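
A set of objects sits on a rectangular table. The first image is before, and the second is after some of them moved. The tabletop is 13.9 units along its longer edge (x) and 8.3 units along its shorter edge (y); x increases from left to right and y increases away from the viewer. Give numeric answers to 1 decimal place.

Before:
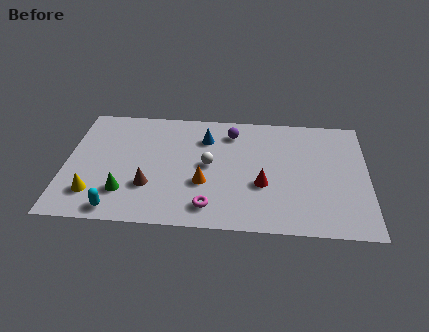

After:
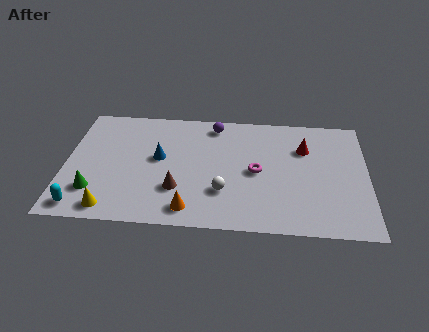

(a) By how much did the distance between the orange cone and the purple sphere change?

+2.2

Before: roughly 3.9 units apart; after: 6.1. That's 2.2 units further apart.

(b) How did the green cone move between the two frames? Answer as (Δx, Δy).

(-1.4, 0.0)

From the two frames, the green cone sits at roughly (2.8, 2.1) before and (1.4, 2.1) after.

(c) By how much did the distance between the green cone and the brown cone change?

+2.6

They were about 1.2 units apart before and 3.8 after — 2.6 units further apart.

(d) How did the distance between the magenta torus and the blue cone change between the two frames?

-0.3

Before: roughly 4.8 units apart; after: 4.5. That's 0.3 units closer together.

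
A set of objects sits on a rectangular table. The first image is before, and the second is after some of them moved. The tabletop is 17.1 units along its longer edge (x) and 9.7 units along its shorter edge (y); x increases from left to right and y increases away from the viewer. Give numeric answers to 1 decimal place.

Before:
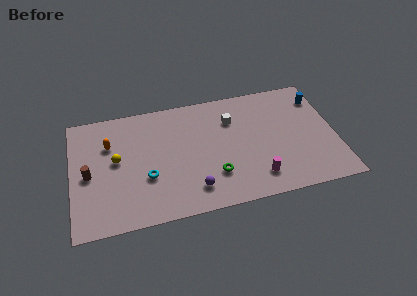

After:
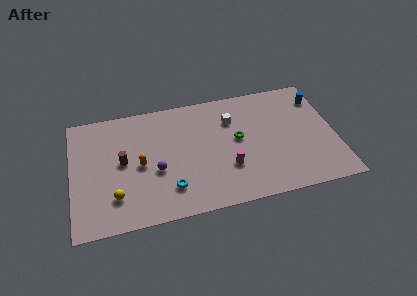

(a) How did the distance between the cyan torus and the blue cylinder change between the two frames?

-0.8

Before: roughly 12.2 units apart; after: 11.4. That's 0.8 units closer together.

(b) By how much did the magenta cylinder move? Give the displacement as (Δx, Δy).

(-1.8, 1.2)

The magenta cylinder started near (11.8, 1.9) and ended near (10.0, 3.1).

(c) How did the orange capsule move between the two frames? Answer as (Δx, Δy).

(1.9, -2.1)

From the two frames, the orange capsule sits at roughly (2.5, 6.7) before and (4.4, 4.6) after.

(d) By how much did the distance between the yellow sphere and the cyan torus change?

+0.9

The distance was about 2.6 in the first image and 3.5 in the second, so they moved 0.9 units further apart.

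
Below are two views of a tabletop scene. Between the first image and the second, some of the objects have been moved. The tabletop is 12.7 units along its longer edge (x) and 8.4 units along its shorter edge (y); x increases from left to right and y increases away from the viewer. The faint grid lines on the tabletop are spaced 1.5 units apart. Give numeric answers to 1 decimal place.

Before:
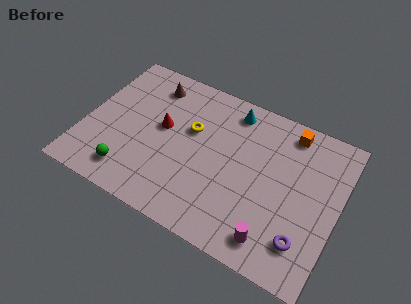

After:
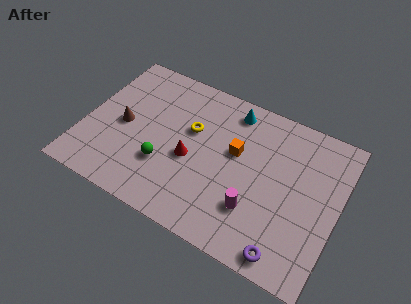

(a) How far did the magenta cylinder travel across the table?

1.6

The magenta cylinder moved from about (9.9, 1.3) to (8.8, 2.4), a distance of √(1.1² + 1.1²) ≈ 1.6.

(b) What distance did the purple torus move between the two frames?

1.2

The purple torus moved from about (11.3, 1.9) to (10.6, 0.9), a distance of √(0.7² + 1.0²) ≈ 1.2.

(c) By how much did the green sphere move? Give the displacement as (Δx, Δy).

(1.6, 1.2)

The green sphere started near (2.6, 1.5) and ended near (4.2, 2.7).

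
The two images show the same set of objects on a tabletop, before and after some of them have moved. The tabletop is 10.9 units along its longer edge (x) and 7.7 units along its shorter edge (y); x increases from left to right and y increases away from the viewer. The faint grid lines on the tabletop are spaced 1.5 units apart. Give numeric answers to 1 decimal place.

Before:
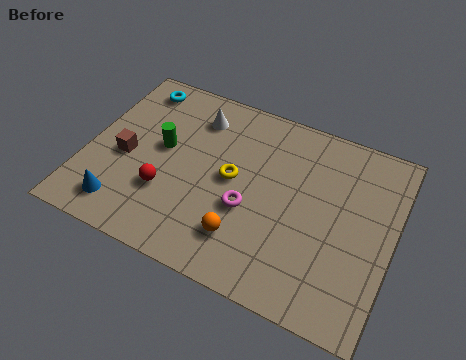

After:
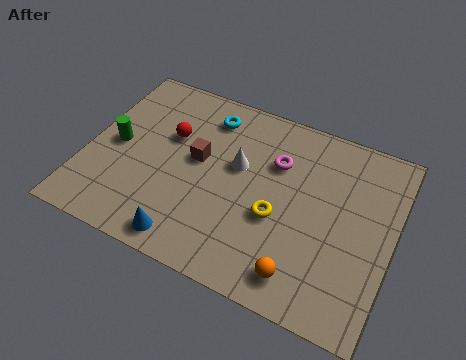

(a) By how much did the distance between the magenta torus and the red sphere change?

+0.9

They were about 2.9 units apart before and 3.8 after — 0.9 units further apart.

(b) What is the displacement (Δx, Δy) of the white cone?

(1.7, -1.5)

The white cone was at about (3.6, 6.1) and moved to about (5.3, 4.6).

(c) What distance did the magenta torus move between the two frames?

2.4

The magenta torus was near (5.9, 3.0) before and (6.6, 5.3) after, so it travelled √(0.7² + 2.3²) ≈ 2.4 units.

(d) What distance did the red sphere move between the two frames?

2.4

The red sphere was near (3.0, 2.5) before and (2.8, 4.9) after, so it travelled √(0.2² + 2.4²) ≈ 2.4 units.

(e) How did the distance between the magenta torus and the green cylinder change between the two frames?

+2.3

Before: roughly 3.5 units apart; after: 5.8. That's 2.3 units further apart.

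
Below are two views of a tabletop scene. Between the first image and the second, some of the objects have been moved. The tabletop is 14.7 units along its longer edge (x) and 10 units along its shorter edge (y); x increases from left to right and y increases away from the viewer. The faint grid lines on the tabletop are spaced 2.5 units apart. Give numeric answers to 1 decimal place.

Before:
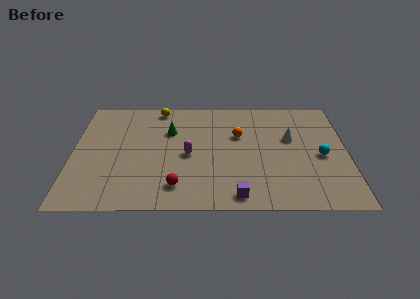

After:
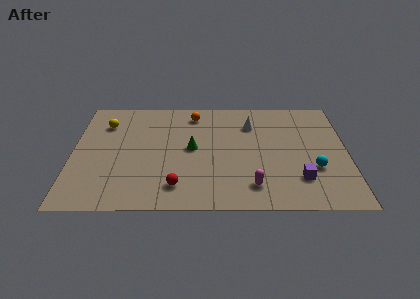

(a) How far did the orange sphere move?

3.1

The orange sphere moved from about (8.9, 6.4) to (6.5, 8.4), a distance of √(2.4² + 2.0²) ≈ 3.1.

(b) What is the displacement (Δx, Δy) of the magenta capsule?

(3.4, -2.7)

From the two frames, the magenta capsule sits at roughly (6.2, 4.6) before and (9.6, 1.9) after.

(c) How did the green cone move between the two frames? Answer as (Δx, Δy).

(1.2, -1.6)

The green cone started near (5.2, 6.8) and ended near (6.4, 5.2).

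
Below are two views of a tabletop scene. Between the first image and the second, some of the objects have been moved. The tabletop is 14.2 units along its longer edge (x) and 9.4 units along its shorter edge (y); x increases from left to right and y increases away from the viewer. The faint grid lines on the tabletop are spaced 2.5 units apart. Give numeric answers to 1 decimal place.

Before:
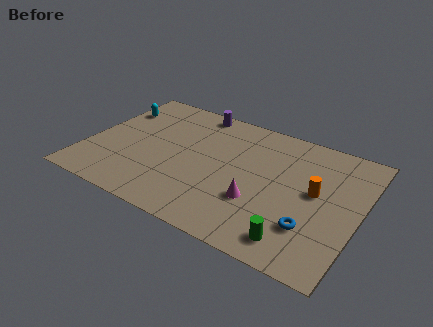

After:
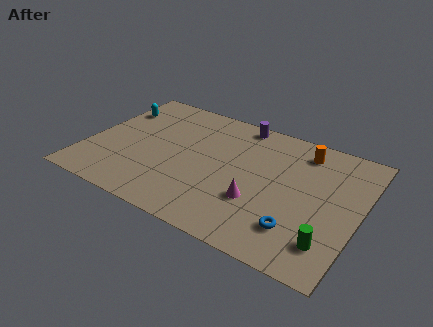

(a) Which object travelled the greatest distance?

the orange cylinder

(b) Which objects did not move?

the magenta cone and the cyan capsule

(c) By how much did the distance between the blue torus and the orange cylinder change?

+3.1

They were about 2.5 units apart before and 5.6 after — 3.1 units further apart.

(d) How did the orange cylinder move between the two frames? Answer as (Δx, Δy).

(-1.0, 2.7)

The orange cylinder was at about (11.9, 5.1) and moved to about (10.9, 7.8).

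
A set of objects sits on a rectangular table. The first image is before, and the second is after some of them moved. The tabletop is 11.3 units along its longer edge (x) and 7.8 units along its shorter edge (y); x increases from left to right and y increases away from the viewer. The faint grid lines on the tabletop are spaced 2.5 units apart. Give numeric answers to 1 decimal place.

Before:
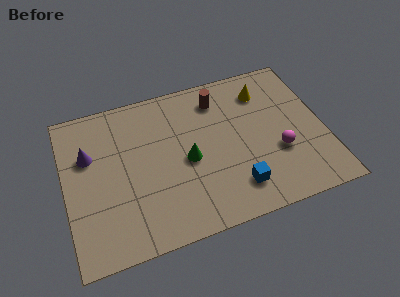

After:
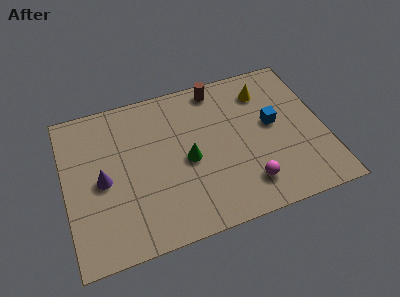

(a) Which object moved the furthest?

the blue cube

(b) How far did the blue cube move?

3.3

From (7.2, 1.6) to (9.1, 4.3), the blue cube covered √(1.9² + 2.7²) ≈ 3.3 units.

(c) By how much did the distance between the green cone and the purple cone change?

-0.8

The distance was about 4.5 in the first image and 3.7 in the second, so they moved 0.8 units closer together.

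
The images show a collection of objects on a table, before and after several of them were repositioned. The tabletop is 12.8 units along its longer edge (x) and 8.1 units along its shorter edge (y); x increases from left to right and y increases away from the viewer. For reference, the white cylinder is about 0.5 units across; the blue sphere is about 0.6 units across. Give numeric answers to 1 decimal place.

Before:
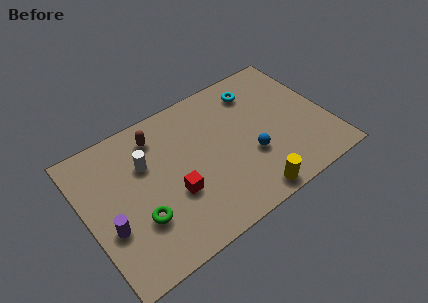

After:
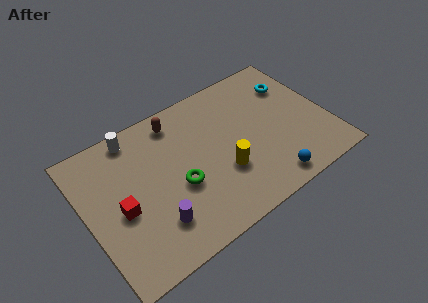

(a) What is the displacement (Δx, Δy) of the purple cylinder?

(2.2, -1.0)

The purple cylinder was at about (1.0, 3.0) and moved to about (3.2, 2.0).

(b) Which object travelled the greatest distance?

the red cube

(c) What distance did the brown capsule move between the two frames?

1.1

From (4.1, 6.6) to (5.2, 6.9), the brown capsule covered √(1.1² + 0.3²) ≈ 1.1 units.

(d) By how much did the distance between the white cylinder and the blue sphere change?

+2.9

They were about 5.8 units apart before and 8.7 after — 2.9 units further apart.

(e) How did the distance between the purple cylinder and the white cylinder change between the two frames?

+1.9

They were about 3.3 units apart before and 5.2 after — 1.9 units further apart.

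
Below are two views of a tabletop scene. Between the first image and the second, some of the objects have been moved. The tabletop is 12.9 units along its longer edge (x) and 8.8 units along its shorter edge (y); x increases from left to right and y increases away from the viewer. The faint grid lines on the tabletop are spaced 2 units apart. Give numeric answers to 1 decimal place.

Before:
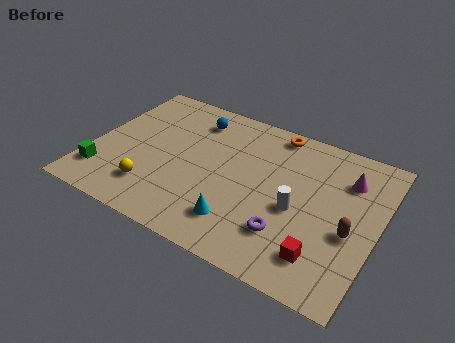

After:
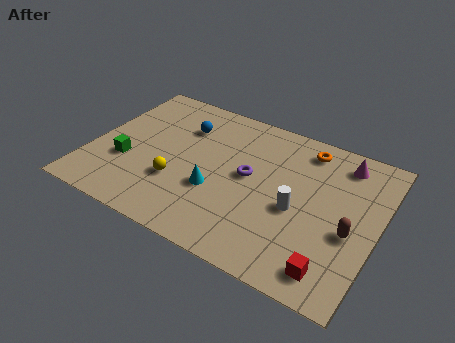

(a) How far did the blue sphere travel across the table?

0.8

From (4.2, 7.1) to (3.8, 6.4), the blue sphere covered √(0.4² + 0.7²) ≈ 0.8 units.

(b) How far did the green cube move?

1.5

The green cube moved from about (0.8, 1.9) to (1.7, 3.1), a distance of √(0.9² + 1.2²) ≈ 1.5.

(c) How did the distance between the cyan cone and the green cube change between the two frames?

-2.2

The distance was about 6.3 in the first image and 4.1 in the second, so they moved 2.2 units closer together.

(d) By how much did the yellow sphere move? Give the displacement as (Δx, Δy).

(1.0, 0.9)

The yellow sphere was at about (3.1, 2.0) and moved to about (4.1, 2.9).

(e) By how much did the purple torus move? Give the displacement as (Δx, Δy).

(-2.1, 2.4)

The purple torus was at about (9.2, 2.3) and moved to about (7.1, 4.7).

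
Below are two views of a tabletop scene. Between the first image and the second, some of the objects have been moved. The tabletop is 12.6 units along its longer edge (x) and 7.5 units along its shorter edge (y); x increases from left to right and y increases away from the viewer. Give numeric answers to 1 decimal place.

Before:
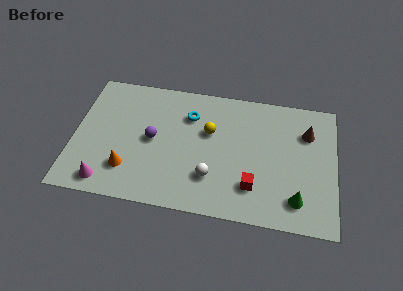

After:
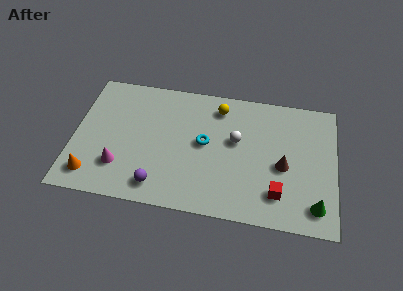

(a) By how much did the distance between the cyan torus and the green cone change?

-0.6

Before: roughly 6.6 units apart; after: 6.0. That's 0.6 units closer together.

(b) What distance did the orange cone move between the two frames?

1.8

The orange cone was near (2.7, 1.9) before and (1.0, 1.3) after, so it travelled √(1.7² + 0.6²) ≈ 1.8 units.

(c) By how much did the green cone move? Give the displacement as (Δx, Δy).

(0.9, -0.2)

From the two frames, the green cone sits at roughly (10.8, 1.5) before and (11.7, 1.3) after.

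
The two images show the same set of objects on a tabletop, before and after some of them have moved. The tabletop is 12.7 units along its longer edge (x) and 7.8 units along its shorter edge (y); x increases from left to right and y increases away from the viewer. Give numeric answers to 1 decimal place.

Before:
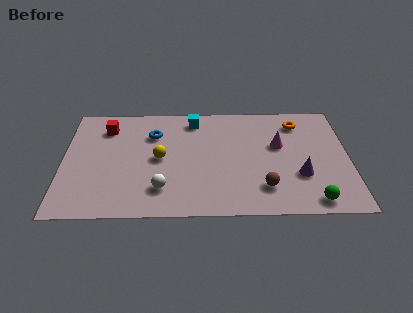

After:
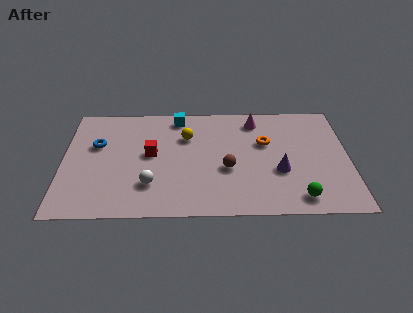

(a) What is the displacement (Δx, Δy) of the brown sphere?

(-1.6, 1.3)

From the two frames, the brown sphere sits at roughly (8.9, 1.8) before and (7.3, 3.1) after.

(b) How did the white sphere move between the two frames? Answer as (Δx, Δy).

(-0.5, 0.3)

The white sphere started near (4.4, 1.8) and ended near (3.9, 2.1).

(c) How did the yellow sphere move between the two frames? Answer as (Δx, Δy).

(1.2, 1.5)

The yellow sphere started near (4.3, 3.9) and ended near (5.5, 5.4).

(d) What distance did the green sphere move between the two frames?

0.6

From (11.0, 0.9) to (10.4, 1.1), the green sphere covered √(0.6² + 0.2²) ≈ 0.6 units.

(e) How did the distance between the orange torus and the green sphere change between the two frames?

-1.4

Before: roughly 5.4 units apart; after: 4.0. That's 1.4 units closer together.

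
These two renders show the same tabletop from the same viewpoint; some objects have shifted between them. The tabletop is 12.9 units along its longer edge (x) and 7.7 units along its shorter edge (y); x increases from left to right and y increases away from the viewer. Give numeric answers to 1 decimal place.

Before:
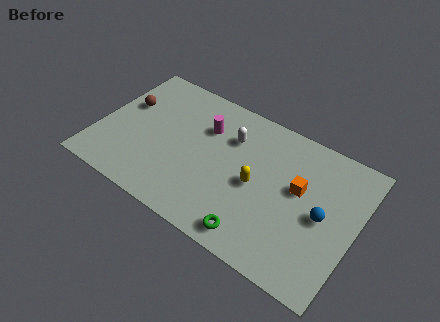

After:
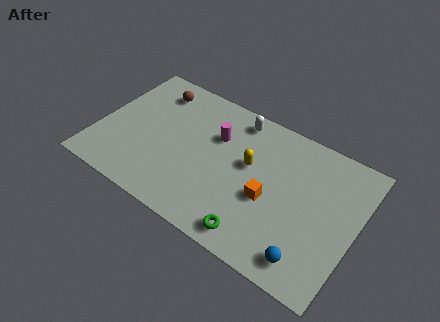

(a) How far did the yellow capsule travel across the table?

1.0

The yellow capsule moved from about (8.0, 3.6) to (7.5, 4.5), a distance of √(0.5² + 0.9²) ≈ 1.0.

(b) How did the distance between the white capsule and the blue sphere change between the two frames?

+1.9

They were about 5.2 units apart before and 7.1 after — 1.9 units further apart.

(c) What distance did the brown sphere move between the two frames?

1.9

The brown sphere was near (1.1, 4.8) before and (2.3, 6.3) after, so it travelled √(1.2² + 1.5²) ≈ 1.9 units.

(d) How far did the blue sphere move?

2.5

The blue sphere moved from about (11.3, 3.7) to (11.0, 1.2), a distance of √(0.3² + 2.5²) ≈ 2.5.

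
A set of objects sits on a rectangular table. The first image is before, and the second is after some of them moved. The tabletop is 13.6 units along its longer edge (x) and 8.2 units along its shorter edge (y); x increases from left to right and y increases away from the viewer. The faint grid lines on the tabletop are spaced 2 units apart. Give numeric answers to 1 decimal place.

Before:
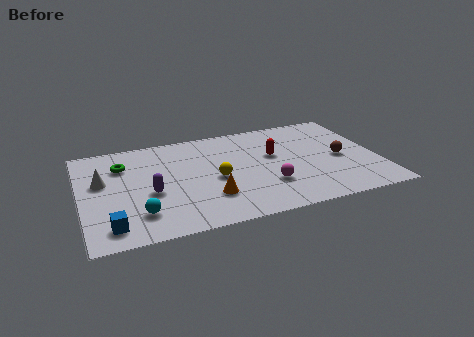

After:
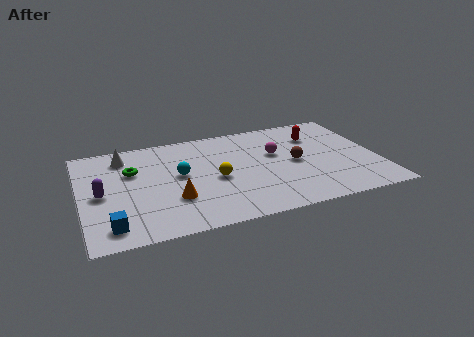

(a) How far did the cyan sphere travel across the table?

3.3

From (2.5, 1.9) to (4.5, 4.5), the cyan sphere covered √(2.0² + 2.6²) ≈ 3.3 units.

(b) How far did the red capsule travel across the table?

2.4

The red capsule was near (8.9, 4.9) before and (11.0, 6.0) after, so it travelled √(2.1² + 1.1²) ≈ 2.4 units.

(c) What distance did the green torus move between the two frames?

0.7

The green torus moved from about (2.0, 6.0) to (2.4, 5.4), a distance of √(0.4² + 0.6²) ≈ 0.7.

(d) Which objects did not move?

the yellow sphere and the blue cube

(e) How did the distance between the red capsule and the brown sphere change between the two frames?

-0.9

They were about 3.2 units apart before and 2.3 after — 0.9 units closer together.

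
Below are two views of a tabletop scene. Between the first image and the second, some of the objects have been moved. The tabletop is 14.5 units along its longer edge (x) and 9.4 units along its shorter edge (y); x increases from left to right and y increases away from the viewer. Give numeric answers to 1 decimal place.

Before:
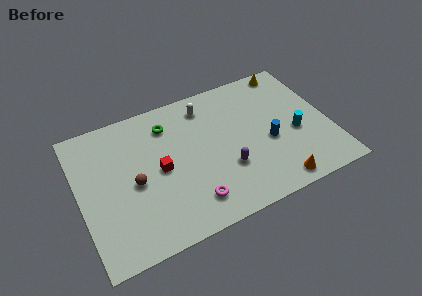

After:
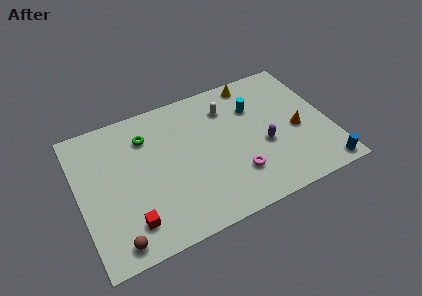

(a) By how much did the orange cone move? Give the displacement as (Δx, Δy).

(1.7, 3.1)

The orange cone started near (10.9, 1.0) and ended near (12.6, 4.1).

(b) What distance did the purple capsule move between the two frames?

2.4

The purple capsule moved from about (8.3, 3.1) to (10.6, 3.8), a distance of √(2.3² + 0.7²) ≈ 2.4.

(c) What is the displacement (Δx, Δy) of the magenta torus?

(2.7, 0.7)

The magenta torus started near (6.1, 1.8) and ended near (8.8, 2.5).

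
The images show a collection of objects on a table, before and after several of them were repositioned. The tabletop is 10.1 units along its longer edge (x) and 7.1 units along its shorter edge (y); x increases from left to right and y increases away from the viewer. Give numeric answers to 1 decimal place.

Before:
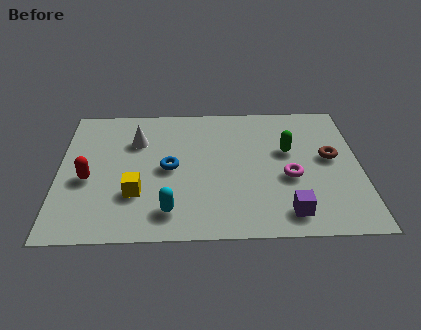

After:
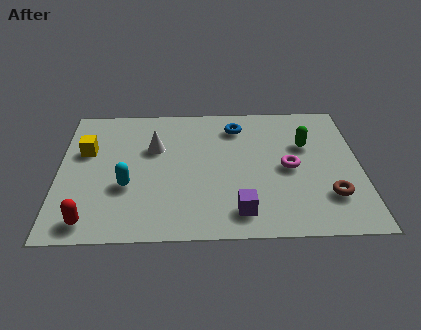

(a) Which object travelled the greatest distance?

the blue torus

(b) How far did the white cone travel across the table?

0.7

From (2.6, 5.0) to (3.2, 4.6), the white cone covered √(0.6² + 0.4²) ≈ 0.7 units.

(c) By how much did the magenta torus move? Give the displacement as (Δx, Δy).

(0.0, 0.5)

The magenta torus was at about (7.7, 2.9) and moved to about (7.7, 3.4).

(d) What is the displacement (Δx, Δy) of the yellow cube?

(-1.7, 2.3)

From the two frames, the yellow cube sits at roughly (2.6, 2.2) before and (0.9, 4.5) after.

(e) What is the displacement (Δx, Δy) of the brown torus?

(-0.1, -2.0)

From the two frames, the brown torus sits at roughly (9.1, 3.9) before and (9.0, 1.9) after.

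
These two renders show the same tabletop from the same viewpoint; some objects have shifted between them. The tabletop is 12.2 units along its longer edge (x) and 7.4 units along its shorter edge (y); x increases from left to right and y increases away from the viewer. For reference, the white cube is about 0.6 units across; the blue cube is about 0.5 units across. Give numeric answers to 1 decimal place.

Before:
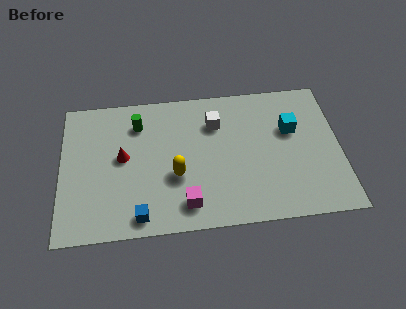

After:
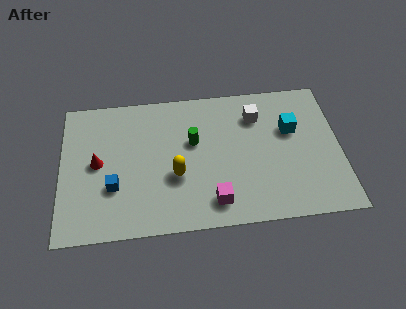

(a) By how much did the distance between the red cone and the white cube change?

+2.9

The distance was about 4.3 in the first image and 7.2 in the second, so they moved 2.9 units further apart.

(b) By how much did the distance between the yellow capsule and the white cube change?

+1.4

They were about 3.2 units apart before and 4.6 after — 1.4 units further apart.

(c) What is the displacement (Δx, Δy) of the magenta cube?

(1.2, 0.0)

The magenta cube was at about (5.4, 1.3) and moved to about (6.6, 1.3).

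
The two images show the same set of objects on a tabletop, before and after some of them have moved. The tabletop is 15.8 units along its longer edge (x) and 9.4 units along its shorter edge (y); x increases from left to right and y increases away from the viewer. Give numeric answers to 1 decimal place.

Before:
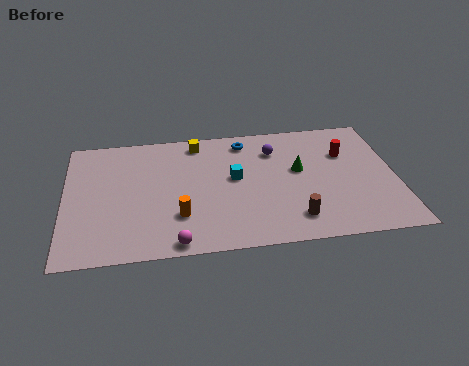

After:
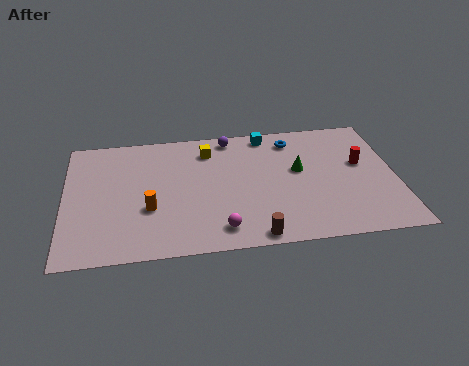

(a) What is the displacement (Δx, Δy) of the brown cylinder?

(-1.9, -1.0)

The brown cylinder was at about (10.8, 1.8) and moved to about (8.9, 0.8).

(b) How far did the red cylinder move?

1.1

From (13.5, 6.4) to (14.2, 5.5), the red cylinder covered √(0.7² + 0.9²) ≈ 1.1 units.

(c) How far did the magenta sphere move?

2.2

From (5.2, 0.8) to (7.3, 1.5), the magenta sphere covered √(2.1² + 0.7²) ≈ 2.2 units.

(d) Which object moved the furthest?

the cyan cube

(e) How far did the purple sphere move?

2.5

The purple sphere moved from about (10.1, 7.1) to (8.0, 8.4), a distance of √(2.1² + 1.3²) ≈ 2.5.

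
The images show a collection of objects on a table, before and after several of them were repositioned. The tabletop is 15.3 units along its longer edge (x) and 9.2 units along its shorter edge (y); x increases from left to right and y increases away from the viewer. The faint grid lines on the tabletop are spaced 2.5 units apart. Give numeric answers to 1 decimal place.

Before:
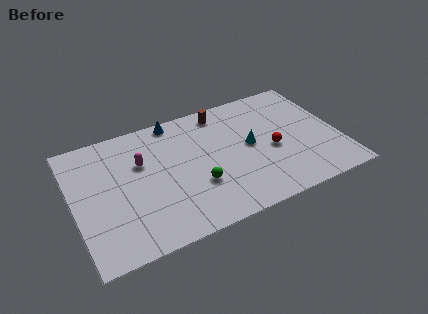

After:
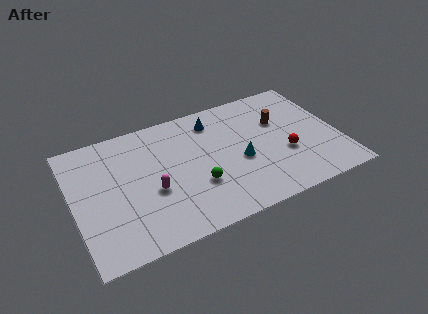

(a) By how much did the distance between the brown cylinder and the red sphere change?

-2.1

The distance was about 4.7 in the first image and 2.6 in the second, so they moved 2.1 units closer together.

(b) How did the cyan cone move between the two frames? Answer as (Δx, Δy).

(-0.7, -0.9)

From the two frames, the cyan cone sits at roughly (10.2, 4.8) before and (9.5, 3.9) after.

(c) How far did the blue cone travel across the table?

2.4

From (6.2, 8.4) to (8.4, 7.5), the blue cone covered √(2.2² + 0.9²) ≈ 2.4 units.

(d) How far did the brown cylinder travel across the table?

3.8

The brown cylinder moved from about (8.9, 8.0) to (12.1, 6.0), a distance of √(3.2² + 2.0²) ≈ 3.8.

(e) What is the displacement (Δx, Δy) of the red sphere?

(0.7, -0.6)

The red sphere was at about (11.4, 4.0) and moved to about (12.1, 3.4).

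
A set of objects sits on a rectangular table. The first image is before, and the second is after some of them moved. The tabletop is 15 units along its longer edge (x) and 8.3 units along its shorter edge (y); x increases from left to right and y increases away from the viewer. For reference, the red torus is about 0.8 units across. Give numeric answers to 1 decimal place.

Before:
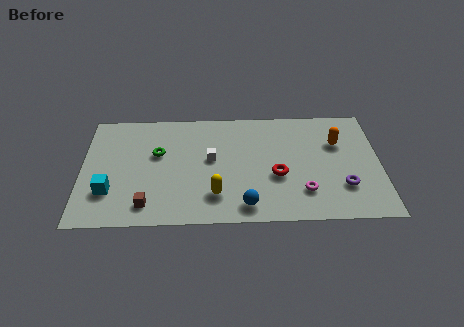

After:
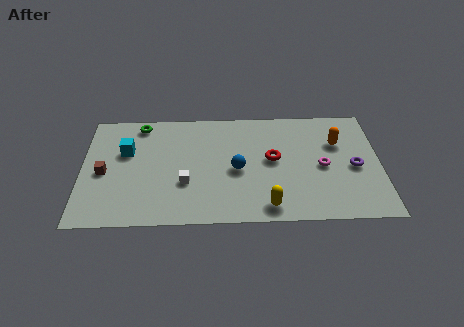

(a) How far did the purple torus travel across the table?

1.5

From (13.1, 2.4) to (13.7, 3.8), the purple torus covered √(0.6² + 1.4²) ≈ 1.5 units.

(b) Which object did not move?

the orange capsule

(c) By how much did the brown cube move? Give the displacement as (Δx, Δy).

(-2.2, 2.4)

The brown cube was at about (3.3, 1.4) and moved to about (1.1, 3.8).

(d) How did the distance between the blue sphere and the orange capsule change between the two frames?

-1.0

The distance was about 6.4 in the first image and 5.4 in the second, so they moved 1.0 units closer together.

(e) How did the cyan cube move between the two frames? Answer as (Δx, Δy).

(0.8, 2.9)

The cyan cube started near (1.4, 2.4) and ended near (2.2, 5.3).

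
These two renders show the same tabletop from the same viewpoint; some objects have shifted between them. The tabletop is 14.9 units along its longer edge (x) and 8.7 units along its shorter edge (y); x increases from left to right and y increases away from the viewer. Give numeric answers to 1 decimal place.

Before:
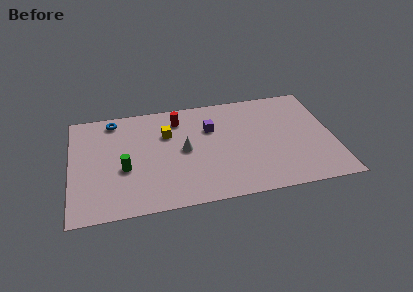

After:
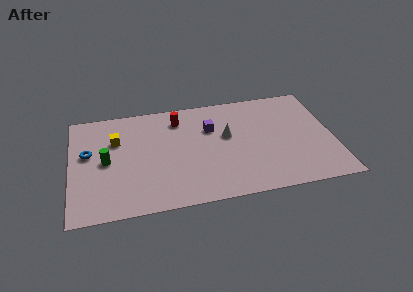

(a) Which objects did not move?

the red cylinder and the purple cube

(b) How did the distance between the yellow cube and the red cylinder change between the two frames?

+2.5

Before: roughly 1.3 units apart; after: 3.8. That's 2.5 units further apart.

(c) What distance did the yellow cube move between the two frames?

2.9

The yellow cube was near (5.5, 5.9) before and (2.6, 5.9) after, so it travelled √(2.9² + 0.0²) ≈ 2.9 units.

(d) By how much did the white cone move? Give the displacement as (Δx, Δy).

(2.5, 0.7)

The white cone started near (6.4, 4.4) and ended near (8.9, 5.1).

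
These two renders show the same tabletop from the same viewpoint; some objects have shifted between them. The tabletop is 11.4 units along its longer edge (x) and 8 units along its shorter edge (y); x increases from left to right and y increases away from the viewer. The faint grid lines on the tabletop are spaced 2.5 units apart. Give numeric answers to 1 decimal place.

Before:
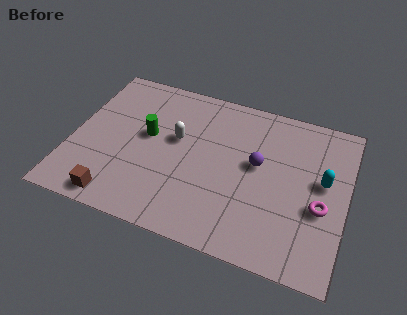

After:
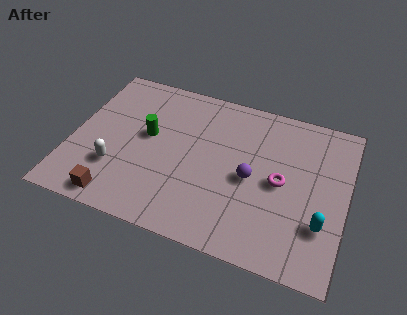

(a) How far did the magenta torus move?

1.8

The magenta torus was near (10.4, 3.2) before and (8.7, 3.9) after, so it travelled √(1.7² + 0.7²) ≈ 1.8 units.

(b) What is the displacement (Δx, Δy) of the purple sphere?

(-0.2, -0.8)

The purple sphere was at about (7.7, 4.5) and moved to about (7.5, 3.7).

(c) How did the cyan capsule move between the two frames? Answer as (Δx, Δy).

(0.1, -2.1)

From the two frames, the cyan capsule sits at roughly (10.4, 4.5) before and (10.5, 2.4) after.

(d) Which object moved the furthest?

the white capsule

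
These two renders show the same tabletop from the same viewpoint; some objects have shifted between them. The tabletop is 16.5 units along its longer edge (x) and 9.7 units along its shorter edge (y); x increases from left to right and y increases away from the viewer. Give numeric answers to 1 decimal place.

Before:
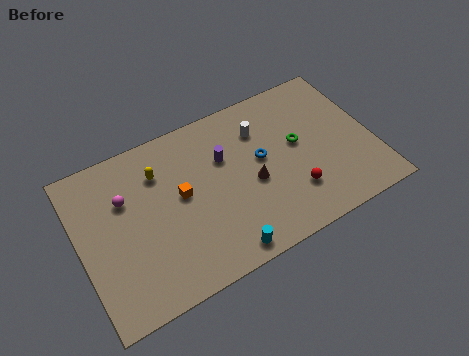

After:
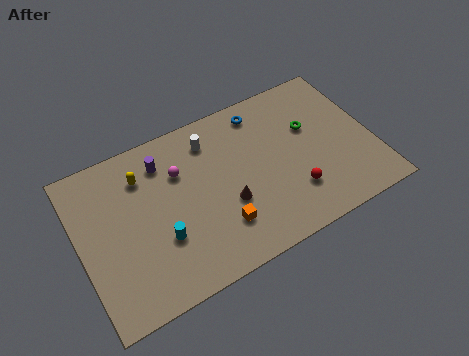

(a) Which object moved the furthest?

the cyan cylinder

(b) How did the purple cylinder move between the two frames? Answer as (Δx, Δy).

(-3.3, 1.3)

The purple cylinder started near (8.3, 6.4) and ended near (5.0, 7.7).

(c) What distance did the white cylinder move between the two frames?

2.9

The white cylinder was near (10.5, 7.2) before and (7.7, 7.8) after, so it travelled √(2.8² + 0.6²) ≈ 2.9 units.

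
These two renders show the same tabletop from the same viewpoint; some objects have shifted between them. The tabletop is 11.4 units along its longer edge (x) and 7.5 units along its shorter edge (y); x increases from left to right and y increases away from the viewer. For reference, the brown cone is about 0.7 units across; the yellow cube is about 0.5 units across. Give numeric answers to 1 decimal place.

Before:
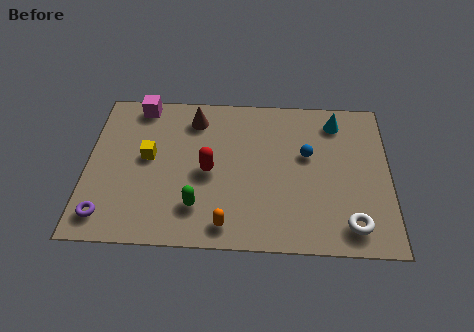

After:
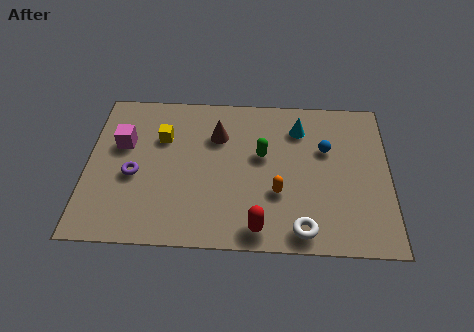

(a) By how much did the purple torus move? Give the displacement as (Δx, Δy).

(1.0, 2.0)

The purple torus started near (0.8, 1.2) and ended near (1.8, 3.2).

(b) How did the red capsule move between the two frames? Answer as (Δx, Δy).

(1.9, -2.6)

The red capsule started near (4.6, 3.5) and ended near (6.5, 0.9).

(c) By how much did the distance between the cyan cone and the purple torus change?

-3.2

They were about 9.9 units apart before and 6.7 after — 3.2 units closer together.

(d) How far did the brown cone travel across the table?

1.2

The brown cone was near (4.0, 6.1) before and (4.9, 5.3) after, so it travelled √(0.9² + 0.8²) ≈ 1.2 units.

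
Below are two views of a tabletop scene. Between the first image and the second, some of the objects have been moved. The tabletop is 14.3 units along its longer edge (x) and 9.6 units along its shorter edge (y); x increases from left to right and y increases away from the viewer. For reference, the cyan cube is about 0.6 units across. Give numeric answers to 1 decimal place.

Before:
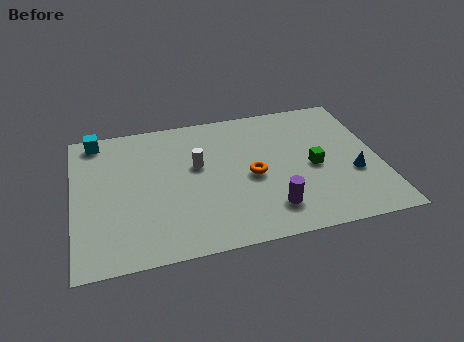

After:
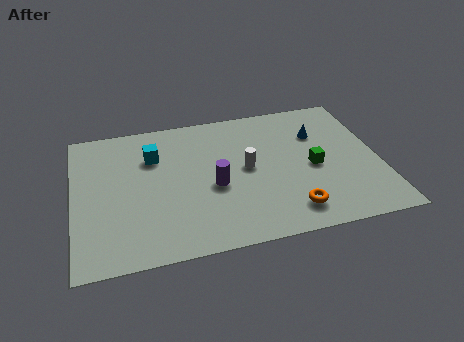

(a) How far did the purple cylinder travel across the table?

3.3

From (9.0, 2.0) to (6.5, 4.1), the purple cylinder covered √(2.5² + 2.1²) ≈ 3.3 units.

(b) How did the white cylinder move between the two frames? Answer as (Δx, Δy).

(2.3, -0.7)

The white cylinder was at about (5.8, 5.7) and moved to about (8.1, 5.0).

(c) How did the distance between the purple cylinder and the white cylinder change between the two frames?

-3.1

The distance was about 4.9 in the first image and 1.8 in the second, so they moved 3.1 units closer together.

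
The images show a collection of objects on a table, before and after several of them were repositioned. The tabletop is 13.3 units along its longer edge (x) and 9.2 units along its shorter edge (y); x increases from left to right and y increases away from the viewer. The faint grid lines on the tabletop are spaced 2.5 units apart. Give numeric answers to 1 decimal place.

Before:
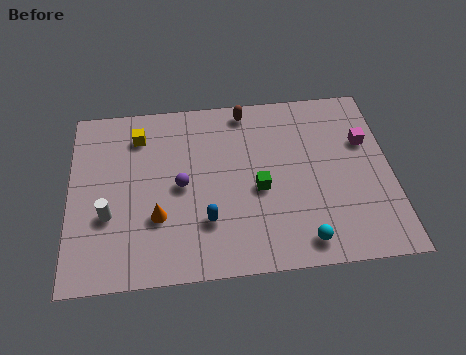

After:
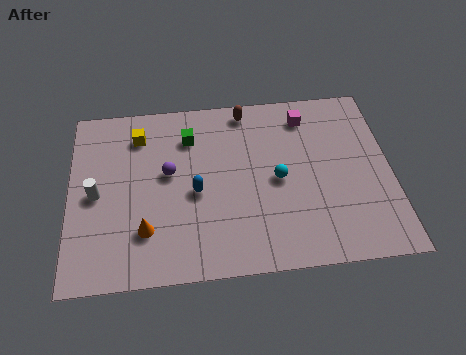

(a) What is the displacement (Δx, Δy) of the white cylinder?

(-0.5, 1.1)

The white cylinder was at about (1.6, 3.3) and moved to about (1.1, 4.4).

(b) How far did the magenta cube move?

2.9

From (12.3, 6.0) to (9.9, 7.6), the magenta cube covered √(2.4² + 1.6²) ≈ 2.9 units.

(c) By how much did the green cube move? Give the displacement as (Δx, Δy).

(-2.8, 3.0)

The green cube started near (7.8, 4.0) and ended near (5.0, 7.0).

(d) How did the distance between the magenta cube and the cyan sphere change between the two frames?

-2.1

The distance was about 5.6 in the first image and 3.5 in the second, so they moved 2.1 units closer together.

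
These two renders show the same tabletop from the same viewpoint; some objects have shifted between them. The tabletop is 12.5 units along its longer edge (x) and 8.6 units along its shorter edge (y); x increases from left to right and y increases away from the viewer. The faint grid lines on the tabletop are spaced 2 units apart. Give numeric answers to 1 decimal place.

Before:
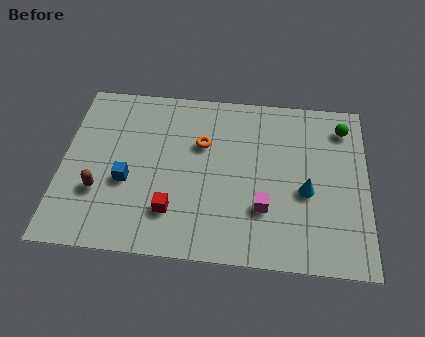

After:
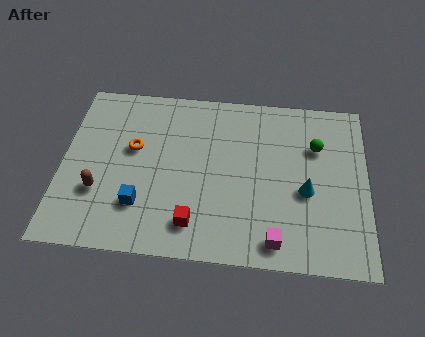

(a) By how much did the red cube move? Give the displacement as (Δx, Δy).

(0.9, -0.5)

The red cube started near (4.6, 2.1) and ended near (5.5, 1.6).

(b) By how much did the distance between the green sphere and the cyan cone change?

-1.4

Before: roughly 3.7 units apart; after: 2.3. That's 1.4 units closer together.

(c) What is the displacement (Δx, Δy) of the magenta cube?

(0.5, -1.5)

The magenta cube was at about (8.3, 2.6) and moved to about (8.8, 1.1).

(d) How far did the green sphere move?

1.6

From (11.5, 7.0) to (10.4, 5.9), the green sphere covered √(1.1² + 1.1²) ≈ 1.6 units.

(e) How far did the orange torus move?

2.8

The orange torus moved from about (5.7, 5.6) to (2.9, 5.1), a distance of √(2.8² + 0.5²) ≈ 2.8.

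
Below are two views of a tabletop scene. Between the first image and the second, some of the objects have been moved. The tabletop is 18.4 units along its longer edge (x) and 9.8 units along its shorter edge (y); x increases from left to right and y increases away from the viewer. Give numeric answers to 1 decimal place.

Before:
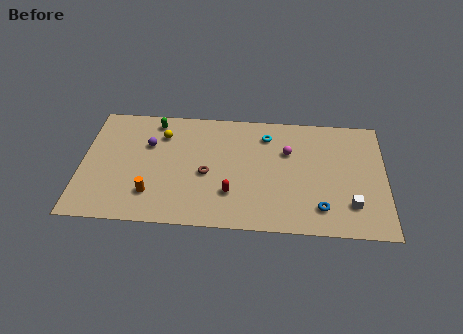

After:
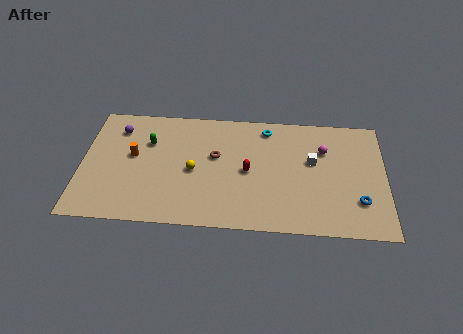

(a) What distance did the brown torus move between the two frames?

1.6

The brown torus was near (7.6, 4.3) before and (8.1, 5.8) after, so it travelled √(0.5² + 1.5²) ≈ 1.6 units.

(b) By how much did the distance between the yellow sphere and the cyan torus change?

-0.5

Before: roughly 6.4 units apart; after: 5.9. That's 0.5 units closer together.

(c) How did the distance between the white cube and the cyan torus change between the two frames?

-3.6

The distance was about 7.4 in the first image and 3.8 in the second, so they moved 3.6 units closer together.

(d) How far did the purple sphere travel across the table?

2.2

The purple sphere was near (4.0, 6.5) before and (2.1, 7.7) after, so it travelled √(1.9² + 1.2²) ≈ 2.2 units.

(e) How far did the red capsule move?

2.1

The red capsule moved from about (9.1, 2.8) to (10.1, 4.7), a distance of √(1.0² + 1.9²) ≈ 2.1.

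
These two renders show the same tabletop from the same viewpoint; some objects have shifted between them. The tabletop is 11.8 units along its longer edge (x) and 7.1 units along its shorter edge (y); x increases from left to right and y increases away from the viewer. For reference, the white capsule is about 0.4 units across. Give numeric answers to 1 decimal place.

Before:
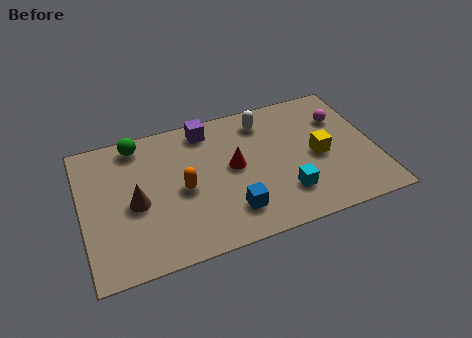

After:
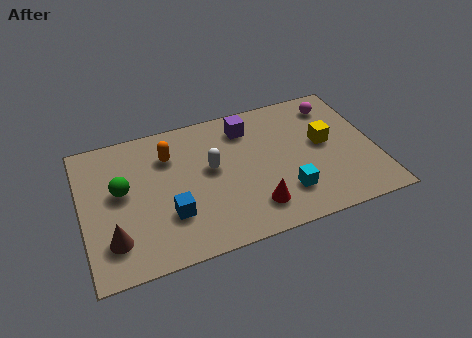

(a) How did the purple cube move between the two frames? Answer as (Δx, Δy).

(1.6, -0.4)

The purple cube was at about (5.2, 6.1) and moved to about (6.8, 5.7).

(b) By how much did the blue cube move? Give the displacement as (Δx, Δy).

(-2.4, 0.6)

From the two frames, the blue cube sits at roughly (5.8, 1.6) before and (3.4, 2.2) after.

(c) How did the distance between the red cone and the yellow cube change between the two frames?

+0.5

Before: roughly 3.4 units apart; after: 3.9. That's 0.5 units further apart.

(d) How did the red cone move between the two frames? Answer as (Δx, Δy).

(0.6, -2.3)

The red cone was at about (6.1, 3.8) and moved to about (6.7, 1.5).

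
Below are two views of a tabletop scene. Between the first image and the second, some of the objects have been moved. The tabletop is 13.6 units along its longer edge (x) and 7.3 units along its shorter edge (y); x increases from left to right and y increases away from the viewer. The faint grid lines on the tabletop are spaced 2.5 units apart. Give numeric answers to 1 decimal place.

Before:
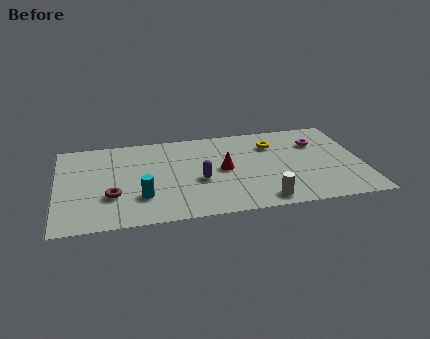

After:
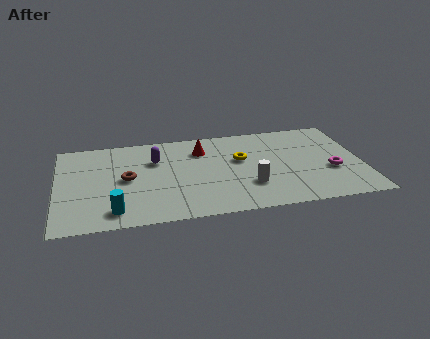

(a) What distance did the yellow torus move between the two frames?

1.8

From (9.7, 5.4) to (8.2, 4.4), the yellow torus covered √(1.5² + 1.0²) ≈ 1.8 units.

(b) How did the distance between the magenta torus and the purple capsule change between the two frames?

+2.3

They were about 5.8 units apart before and 8.1 after — 2.3 units further apart.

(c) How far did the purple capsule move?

2.8

From (6.3, 3.0) to (4.4, 5.0), the purple capsule covered √(1.9² + 2.0²) ≈ 2.8 units.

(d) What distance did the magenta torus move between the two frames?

2.5

The magenta torus moved from about (11.7, 5.2) to (12.2, 2.8), a distance of √(0.5² + 2.4²) ≈ 2.5.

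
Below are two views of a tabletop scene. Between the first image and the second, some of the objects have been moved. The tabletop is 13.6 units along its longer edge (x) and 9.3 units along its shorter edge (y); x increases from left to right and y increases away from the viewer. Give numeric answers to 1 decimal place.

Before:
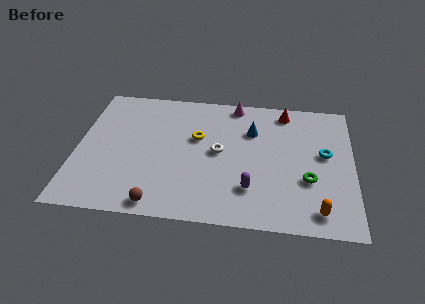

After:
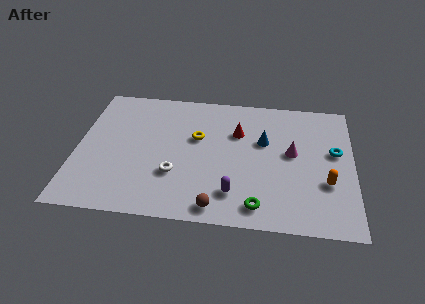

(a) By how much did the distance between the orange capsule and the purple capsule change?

+1.2

Before: roughly 3.5 units apart; after: 4.7. That's 1.2 units further apart.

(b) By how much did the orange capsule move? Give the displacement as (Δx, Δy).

(0.4, 1.9)

From the two frames, the orange capsule sits at roughly (11.9, 1.3) before and (12.3, 3.2) after.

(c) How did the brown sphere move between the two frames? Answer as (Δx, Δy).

(2.8, 0.1)

From the two frames, the brown sphere sits at roughly (4.2, 0.9) before and (7.0, 1.0) after.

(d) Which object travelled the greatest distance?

the magenta cone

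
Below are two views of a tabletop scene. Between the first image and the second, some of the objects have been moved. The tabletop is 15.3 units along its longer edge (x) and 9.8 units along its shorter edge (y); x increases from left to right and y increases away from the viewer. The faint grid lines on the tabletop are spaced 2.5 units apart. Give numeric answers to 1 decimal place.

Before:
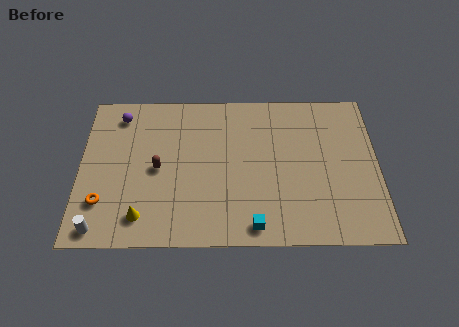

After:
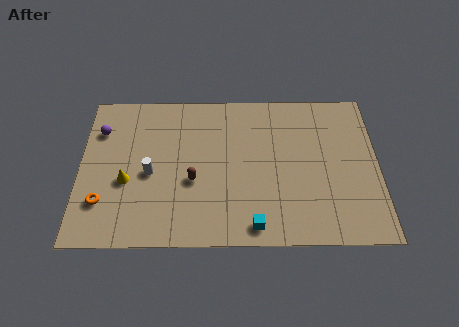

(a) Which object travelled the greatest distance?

the white cylinder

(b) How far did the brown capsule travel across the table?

2.0

The brown capsule moved from about (4.0, 4.7) to (5.8, 3.9), a distance of √(1.8² + 0.8²) ≈ 2.0.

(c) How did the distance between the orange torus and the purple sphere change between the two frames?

-1.1

They were about 5.7 units apart before and 4.6 after — 1.1 units closer together.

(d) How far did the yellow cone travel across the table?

2.3

From (3.2, 1.7) to (2.4, 3.9), the yellow cone covered √(0.8² + 2.2²) ≈ 2.3 units.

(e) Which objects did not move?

the cyan cube and the orange torus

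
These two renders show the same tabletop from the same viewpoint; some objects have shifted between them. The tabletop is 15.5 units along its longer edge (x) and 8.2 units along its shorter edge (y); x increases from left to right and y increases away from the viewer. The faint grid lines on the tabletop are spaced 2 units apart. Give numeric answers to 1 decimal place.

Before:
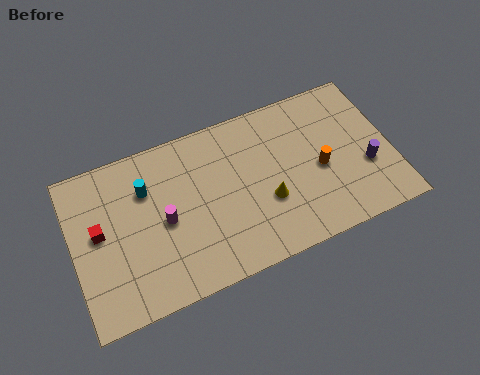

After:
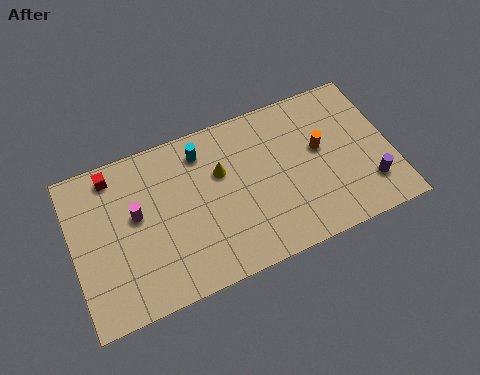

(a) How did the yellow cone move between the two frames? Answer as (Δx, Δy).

(-2.0, 2.3)

The yellow cone was at about (9.3, 3.0) and moved to about (7.3, 5.3).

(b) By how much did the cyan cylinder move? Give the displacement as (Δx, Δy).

(2.8, 0.9)

The cyan cylinder was at about (3.7, 5.8) and moved to about (6.5, 6.7).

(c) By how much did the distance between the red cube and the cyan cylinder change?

+1.6

They were about 2.7 units apart before and 4.3 after — 1.6 units further apart.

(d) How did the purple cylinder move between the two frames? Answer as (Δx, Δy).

(0.0, -1.0)

The purple cylinder was at about (14.2, 3.0) and moved to about (14.2, 2.0).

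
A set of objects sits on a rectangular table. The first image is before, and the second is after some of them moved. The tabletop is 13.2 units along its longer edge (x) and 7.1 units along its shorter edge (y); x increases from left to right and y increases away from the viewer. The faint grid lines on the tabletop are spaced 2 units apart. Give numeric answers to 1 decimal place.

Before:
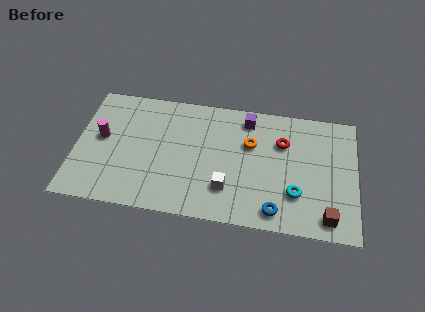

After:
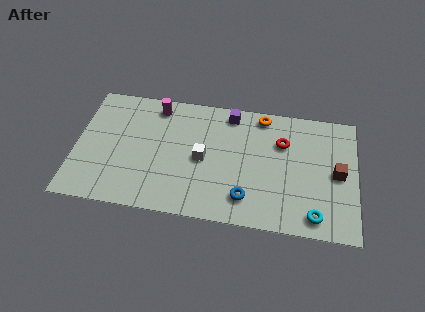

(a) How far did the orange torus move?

1.8

The orange torus moved from about (8.2, 4.6) to (8.7, 6.3), a distance of √(0.5² + 1.7²) ≈ 1.8.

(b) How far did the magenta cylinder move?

3.3

The magenta cylinder was near (1.2, 3.9) before and (3.7, 6.1) after, so it travelled √(2.5² + 2.2²) ≈ 3.3 units.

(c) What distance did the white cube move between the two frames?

1.9

The white cube moved from about (7.2, 1.9) to (6.0, 3.4), a distance of √(1.2² + 1.5²) ≈ 1.9.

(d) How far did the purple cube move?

0.8

From (8.0, 6.0) to (7.2, 6.2), the purple cube covered √(0.8² + 0.2²) ≈ 0.8 units.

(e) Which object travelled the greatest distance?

the magenta cylinder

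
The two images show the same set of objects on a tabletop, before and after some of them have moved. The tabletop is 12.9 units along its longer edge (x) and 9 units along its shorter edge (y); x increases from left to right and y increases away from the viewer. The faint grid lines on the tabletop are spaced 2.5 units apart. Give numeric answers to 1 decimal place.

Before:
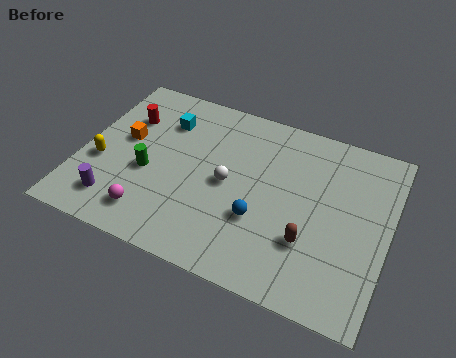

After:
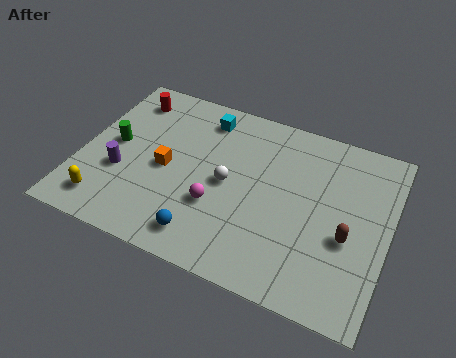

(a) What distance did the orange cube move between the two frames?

2.1

The orange cube was near (1.7, 5.1) before and (3.6, 4.2) after, so it travelled √(1.9² + 0.9²) ≈ 2.1 units.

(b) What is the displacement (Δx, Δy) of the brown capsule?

(1.5, 0.8)

From the two frames, the brown capsule sits at roughly (9.8, 2.8) before and (11.3, 3.6) after.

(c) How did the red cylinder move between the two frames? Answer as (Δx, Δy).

(-0.1, 1.1)

The red cylinder started near (1.6, 6.3) and ended near (1.5, 7.4).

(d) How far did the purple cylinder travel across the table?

1.6

From (1.8, 1.7) to (1.8, 3.3), the purple cylinder covered √(0.0² + 1.6²) ≈ 1.6 units.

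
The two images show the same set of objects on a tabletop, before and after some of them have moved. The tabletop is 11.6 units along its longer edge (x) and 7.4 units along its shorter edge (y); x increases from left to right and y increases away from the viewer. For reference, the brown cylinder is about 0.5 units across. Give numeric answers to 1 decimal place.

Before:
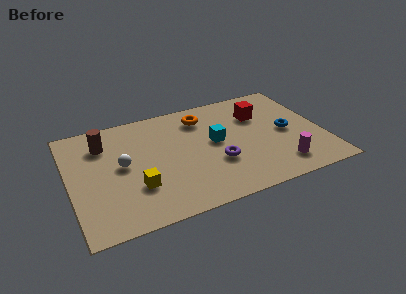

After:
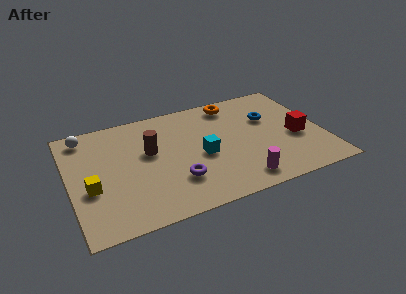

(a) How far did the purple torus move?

2.0

From (6.6, 2.6) to (4.7, 2.1), the purple torus covered √(1.9² + 0.5²) ≈ 2.0 units.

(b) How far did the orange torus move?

1.6

The orange torus was near (6.3, 5.9) before and (7.8, 6.4) after, so it travelled √(1.5² + 0.5²) ≈ 1.6 units.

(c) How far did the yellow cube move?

2.1

From (2.9, 2.3) to (0.9, 2.9), the yellow cube covered √(2.0² + 0.6²) ≈ 2.1 units.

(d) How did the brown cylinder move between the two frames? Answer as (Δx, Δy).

(2.0, -1.2)

The brown cylinder was at about (1.7, 5.6) and moved to about (3.7, 4.4).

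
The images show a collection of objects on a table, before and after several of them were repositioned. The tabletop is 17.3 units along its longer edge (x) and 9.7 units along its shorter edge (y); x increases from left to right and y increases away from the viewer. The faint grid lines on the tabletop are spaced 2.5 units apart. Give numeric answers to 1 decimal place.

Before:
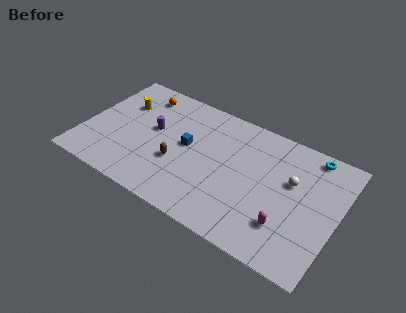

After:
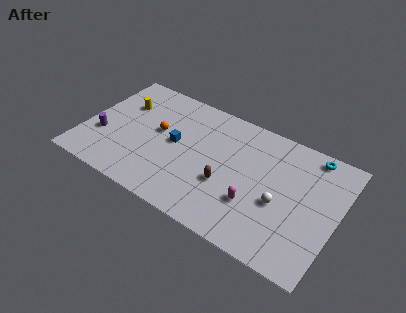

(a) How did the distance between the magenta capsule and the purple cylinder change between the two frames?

+0.7

Before: roughly 10.0 units apart; after: 10.7. That's 0.7 units further apart.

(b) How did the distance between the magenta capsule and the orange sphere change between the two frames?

-4.7

The distance was about 12.2 in the first image and 7.5 in the second, so they moved 4.7 units closer together.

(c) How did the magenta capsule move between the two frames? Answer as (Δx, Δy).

(-2.2, 0.5)

From the two frames, the magenta capsule sits at roughly (14.2, 2.6) before and (12.0, 3.1) after.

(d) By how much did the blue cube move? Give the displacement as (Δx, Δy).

(-0.8, -0.2)

The blue cube was at about (7.0, 5.3) and moved to about (6.2, 5.1).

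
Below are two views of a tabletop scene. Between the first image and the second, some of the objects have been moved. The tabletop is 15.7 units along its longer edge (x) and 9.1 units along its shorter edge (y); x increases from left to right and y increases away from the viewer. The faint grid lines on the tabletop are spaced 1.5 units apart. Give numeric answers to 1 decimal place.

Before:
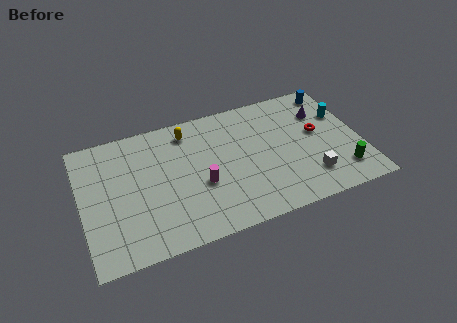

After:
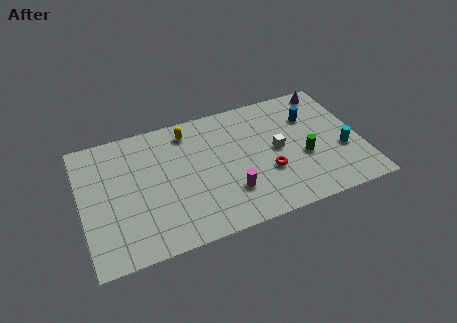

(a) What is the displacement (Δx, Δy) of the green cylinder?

(-2.0, 1.7)

The green cylinder started near (14.4, 1.9) and ended near (12.4, 3.6).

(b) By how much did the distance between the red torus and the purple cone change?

+4.9

The distance was about 1.5 in the first image and 6.4 in the second, so they moved 4.9 units further apart.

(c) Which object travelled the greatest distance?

the red torus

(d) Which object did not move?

the yellow capsule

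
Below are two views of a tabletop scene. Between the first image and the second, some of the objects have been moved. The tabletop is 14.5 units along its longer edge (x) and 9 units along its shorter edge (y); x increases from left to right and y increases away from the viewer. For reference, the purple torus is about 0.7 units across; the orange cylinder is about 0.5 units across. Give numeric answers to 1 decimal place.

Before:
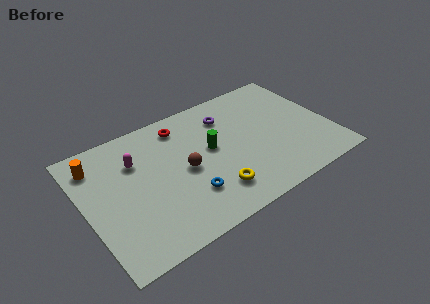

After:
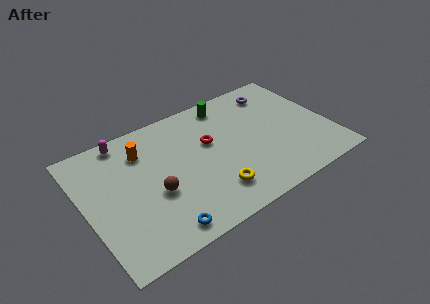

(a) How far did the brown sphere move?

2.0

The brown sphere was near (5.8, 4.3) before and (3.9, 3.6) after, so it travelled √(1.9² + 0.7²) ≈ 2.0 units.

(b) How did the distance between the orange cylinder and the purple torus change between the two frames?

+0.4

The distance was about 7.8 in the first image and 8.2 in the second, so they moved 0.4 units further apart.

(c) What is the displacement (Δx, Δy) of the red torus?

(1.4, -2.0)

The red torus started near (6.1, 7.5) and ended near (7.5, 5.5).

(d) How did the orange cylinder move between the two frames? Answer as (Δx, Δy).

(2.7, -0.4)

The orange cylinder was at about (1.0, 7.2) and moved to about (3.7, 6.8).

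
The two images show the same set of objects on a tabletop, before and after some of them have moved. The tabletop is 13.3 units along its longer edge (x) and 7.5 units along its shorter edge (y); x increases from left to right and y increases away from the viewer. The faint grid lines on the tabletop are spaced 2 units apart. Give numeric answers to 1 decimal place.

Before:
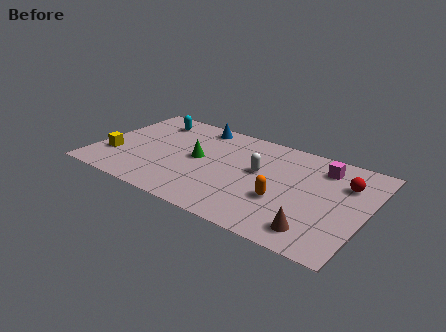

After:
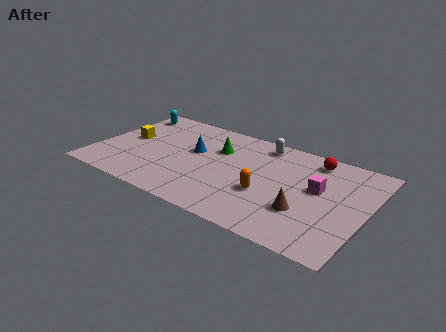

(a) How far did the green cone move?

1.4

The green cone was near (5.0, 3.9) before and (5.8, 5.1) after, so it travelled √(0.8² + 1.2²) ≈ 1.4 units.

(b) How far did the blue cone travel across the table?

2.2

The blue cone moved from about (4.5, 6.6) to (4.7, 4.4), a distance of √(0.2² + 2.2²) ≈ 2.2.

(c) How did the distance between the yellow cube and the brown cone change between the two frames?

-1.0

They were about 10.2 units apart before and 9.2 after — 1.0 units closer together.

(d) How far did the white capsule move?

2.2

The white capsule moved from about (8.0, 4.3) to (7.8, 6.5), a distance of √(0.2² + 2.2²) ≈ 2.2.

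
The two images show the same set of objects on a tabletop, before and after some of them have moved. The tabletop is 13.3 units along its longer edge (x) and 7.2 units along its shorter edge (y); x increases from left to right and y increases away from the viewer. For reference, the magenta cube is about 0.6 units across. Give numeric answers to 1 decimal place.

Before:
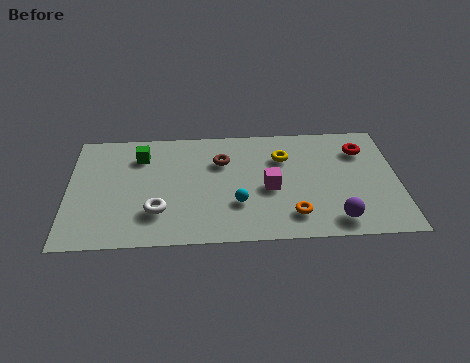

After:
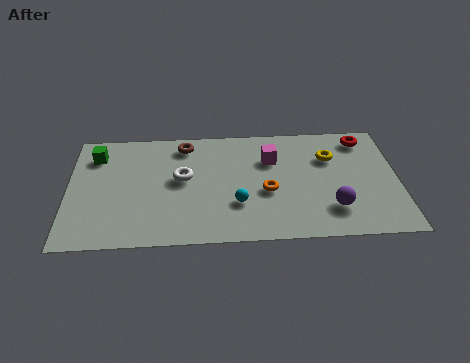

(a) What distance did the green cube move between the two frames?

1.8

From (2.9, 5.5) to (1.1, 5.6), the green cube covered √(1.8² + 0.1²) ≈ 1.8 units.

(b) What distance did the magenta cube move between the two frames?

1.8

From (8.1, 3.2) to (8.2, 5.0), the magenta cube covered √(0.1² + 1.8²) ≈ 1.8 units.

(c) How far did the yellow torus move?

1.9

The yellow torus moved from about (8.7, 5.1) to (10.6, 5.0), a distance of √(1.9² + 0.1²) ≈ 1.9.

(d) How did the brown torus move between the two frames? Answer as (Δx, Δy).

(-1.5, 1.1)

The brown torus started near (6.2, 5.0) and ended near (4.7, 6.1).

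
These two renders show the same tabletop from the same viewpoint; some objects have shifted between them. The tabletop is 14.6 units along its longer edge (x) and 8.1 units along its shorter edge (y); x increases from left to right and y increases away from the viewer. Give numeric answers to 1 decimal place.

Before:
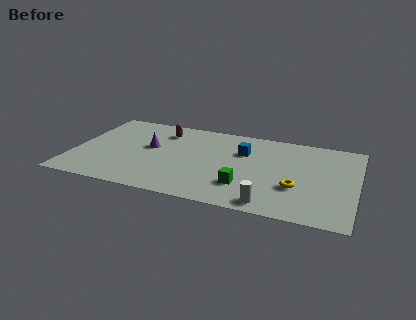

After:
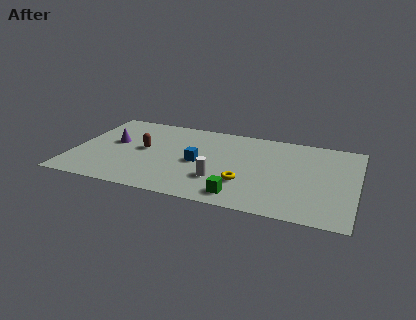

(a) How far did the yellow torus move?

2.6

The yellow torus was near (11.6, 2.8) before and (9.0, 2.5) after, so it travelled √(2.6² + 0.3²) ≈ 2.6 units.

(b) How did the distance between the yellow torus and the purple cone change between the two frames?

-0.6

Before: roughly 7.9 units apart; after: 7.3. That's 0.6 units closer together.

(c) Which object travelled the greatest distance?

the white cylinder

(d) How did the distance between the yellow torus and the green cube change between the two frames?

-1.4

The distance was about 2.7 in the first image and 1.3 in the second, so they moved 1.4 units closer together.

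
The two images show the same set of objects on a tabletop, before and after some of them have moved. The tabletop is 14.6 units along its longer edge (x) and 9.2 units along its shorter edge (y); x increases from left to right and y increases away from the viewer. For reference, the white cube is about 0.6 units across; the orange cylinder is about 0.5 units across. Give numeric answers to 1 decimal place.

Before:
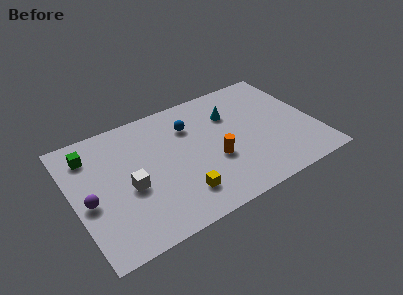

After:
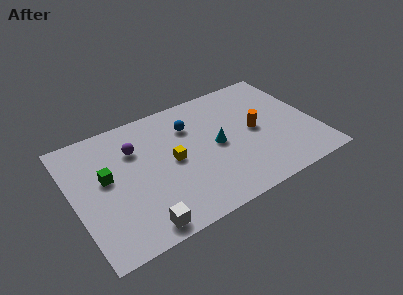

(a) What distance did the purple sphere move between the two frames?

4.0

From (0.8, 4.0) to (3.9, 6.5), the purple sphere covered √(3.1² + 2.5²) ≈ 4.0 units.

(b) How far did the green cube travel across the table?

2.2

The green cube moved from about (1.3, 7.3) to (2.0, 5.2), a distance of √(0.7² + 2.1²) ≈ 2.2.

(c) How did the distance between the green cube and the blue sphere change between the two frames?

-0.5

They were about 6.0 units apart before and 5.5 after — 0.5 units closer together.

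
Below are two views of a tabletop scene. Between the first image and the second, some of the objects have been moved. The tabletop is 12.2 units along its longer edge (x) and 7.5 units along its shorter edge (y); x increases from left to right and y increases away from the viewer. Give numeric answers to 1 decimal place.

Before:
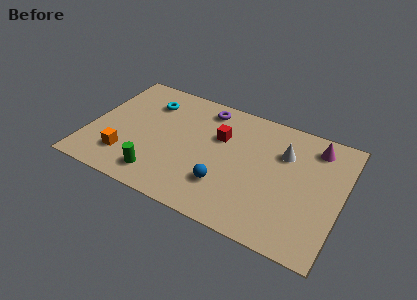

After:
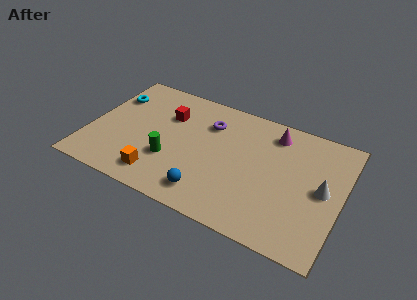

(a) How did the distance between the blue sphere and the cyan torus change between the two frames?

+1.2

They were about 5.5 units apart before and 6.7 after — 1.2 units further apart.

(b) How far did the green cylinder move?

1.3

From (3.7, 1.3) to (4.1, 2.5), the green cylinder covered √(0.4² + 1.2²) ≈ 1.3 units.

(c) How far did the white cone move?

2.4

The white cone was near (9.3, 5.2) before and (11.3, 3.8) after, so it travelled √(2.0² + 1.4²) ≈ 2.4 units.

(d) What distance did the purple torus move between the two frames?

0.9

The purple torus was near (5.3, 6.4) before and (5.6, 5.5) after, so it travelled √(0.3² + 0.9²) ≈ 0.9 units.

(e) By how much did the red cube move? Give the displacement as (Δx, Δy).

(-2.6, 0.3)

From the two frames, the red cube sits at roughly (6.2, 4.9) before and (3.6, 5.2) after.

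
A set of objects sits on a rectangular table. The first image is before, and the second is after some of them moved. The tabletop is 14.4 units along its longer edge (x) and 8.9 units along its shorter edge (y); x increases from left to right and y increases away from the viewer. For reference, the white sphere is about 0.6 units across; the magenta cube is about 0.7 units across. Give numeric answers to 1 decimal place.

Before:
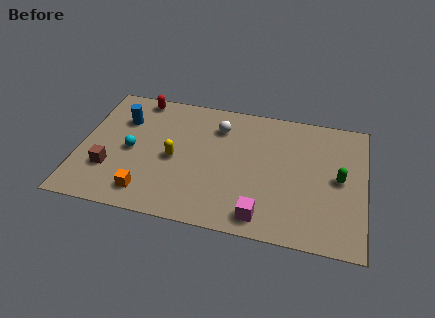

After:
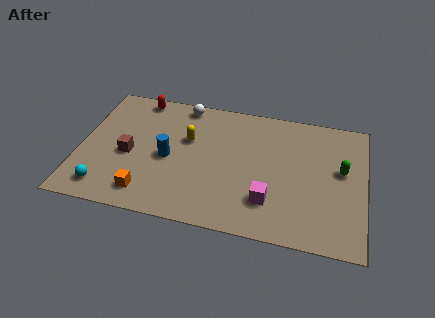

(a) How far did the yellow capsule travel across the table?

1.6

The yellow capsule was near (4.8, 4.1) before and (5.4, 5.6) after, so it travelled √(0.6² + 1.5²) ≈ 1.6 units.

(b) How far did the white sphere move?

2.2

The white sphere moved from about (6.9, 6.8) to (5.0, 8.0), a distance of √(1.9² + 1.2²) ≈ 2.2.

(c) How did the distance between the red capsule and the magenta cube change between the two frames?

-0.5

They were about 9.5 units apart before and 9.0 after — 0.5 units closer together.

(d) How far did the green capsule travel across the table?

0.6

The green capsule was near (13.1, 4.5) before and (13.2, 5.1) after, so it travelled √(0.1² + 0.6²) ≈ 0.6 units.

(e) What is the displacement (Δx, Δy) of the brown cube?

(0.9, 1.2)

The brown cube started near (1.6, 2.7) and ended near (2.5, 3.9).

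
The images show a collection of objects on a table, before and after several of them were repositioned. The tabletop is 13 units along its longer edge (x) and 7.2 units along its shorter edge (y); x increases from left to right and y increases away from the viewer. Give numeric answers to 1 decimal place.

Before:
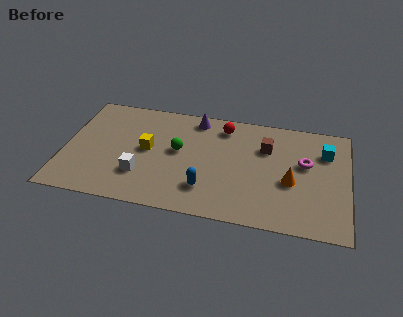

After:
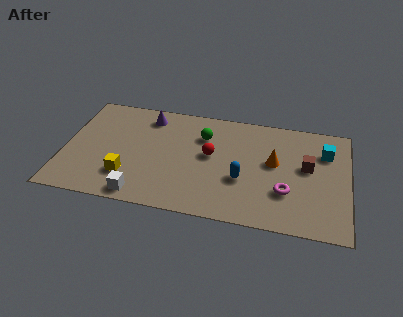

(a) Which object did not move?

the cyan cube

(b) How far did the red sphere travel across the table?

2.1

The red sphere was near (7.2, 6.0) before and (6.7, 4.0) after, so it travelled √(0.5² + 2.0²) ≈ 2.1 units.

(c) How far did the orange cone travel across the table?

1.4

The orange cone was near (10.4, 3.0) before and (9.6, 4.1) after, so it travelled √(0.8² + 1.1²) ≈ 1.4 units.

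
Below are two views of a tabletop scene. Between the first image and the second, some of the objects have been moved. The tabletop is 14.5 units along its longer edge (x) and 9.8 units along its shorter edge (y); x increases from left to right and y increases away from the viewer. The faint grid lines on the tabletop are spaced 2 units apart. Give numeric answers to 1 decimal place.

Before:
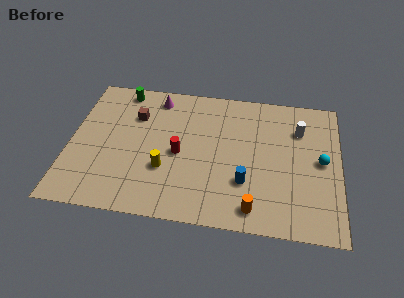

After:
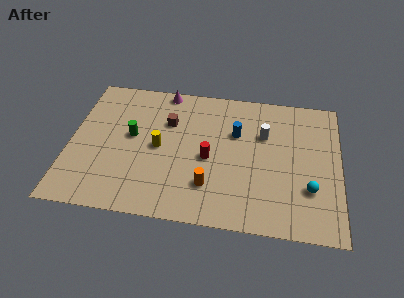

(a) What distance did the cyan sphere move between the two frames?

2.1

The cyan sphere was near (13.5, 5.0) before and (12.9, 3.0) after, so it travelled √(0.6² + 2.0²) ≈ 2.1 units.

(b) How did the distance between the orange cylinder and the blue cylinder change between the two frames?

+2.3

Before: roughly 1.8 units apart; after: 4.1. That's 2.3 units further apart.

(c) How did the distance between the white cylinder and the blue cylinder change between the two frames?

-3.5

They were about 5.0 units apart before and 1.5 after — 3.5 units closer together.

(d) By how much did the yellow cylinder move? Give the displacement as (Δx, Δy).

(-0.4, 1.5)

From the two frames, the yellow cylinder sits at roughly (5.2, 3.3) before and (4.8, 4.8) after.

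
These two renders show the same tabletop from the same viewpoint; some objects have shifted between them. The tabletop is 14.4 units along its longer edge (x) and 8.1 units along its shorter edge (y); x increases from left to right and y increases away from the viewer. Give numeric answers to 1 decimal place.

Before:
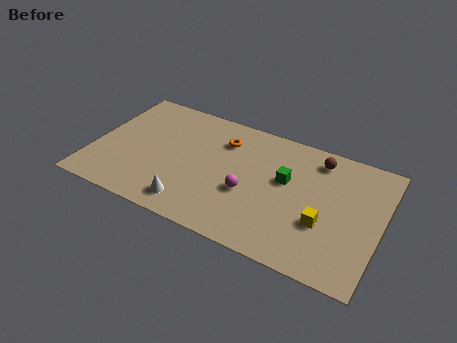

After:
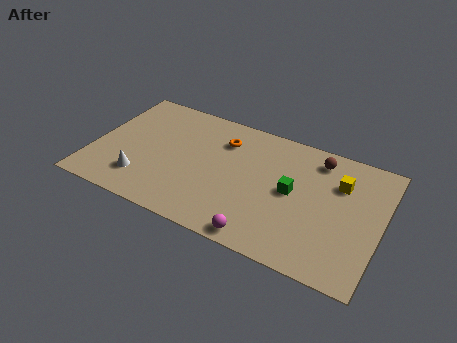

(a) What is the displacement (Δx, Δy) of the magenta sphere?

(1.0, -2.4)

The magenta sphere started near (7.9, 3.2) and ended near (8.9, 0.8).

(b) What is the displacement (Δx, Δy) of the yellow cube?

(0.5, 2.8)

From the two frames, the yellow cube sits at roughly (11.7, 2.9) before and (12.2, 5.7) after.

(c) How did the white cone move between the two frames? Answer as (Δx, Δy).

(-2.6, 0.6)

The white cone started near (5.3, 1.3) and ended near (2.7, 1.9).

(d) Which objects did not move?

the orange torus and the brown sphere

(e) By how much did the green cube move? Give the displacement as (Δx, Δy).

(0.4, -0.6)

The green cube started near (9.6, 4.8) and ended near (10.0, 4.2).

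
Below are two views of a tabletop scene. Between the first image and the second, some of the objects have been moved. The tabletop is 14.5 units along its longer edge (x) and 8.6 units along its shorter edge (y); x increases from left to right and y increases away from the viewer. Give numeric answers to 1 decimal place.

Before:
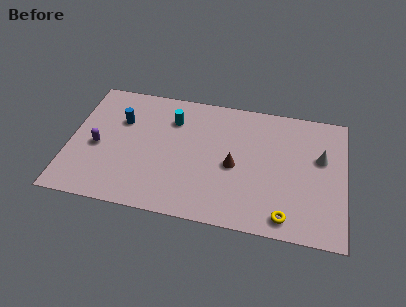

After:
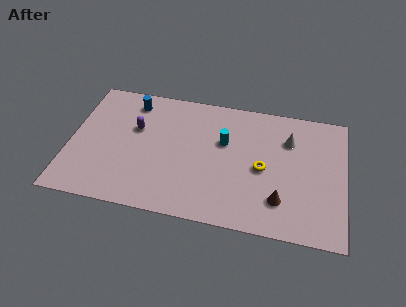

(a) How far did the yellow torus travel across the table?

3.2

From (11.5, 1.1) to (10.2, 4.0), the yellow torus covered √(1.3² + 2.9²) ≈ 3.2 units.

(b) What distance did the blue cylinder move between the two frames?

1.5

From (2.6, 5.8) to (3.1, 7.2), the blue cylinder covered √(0.5² + 1.4²) ≈ 1.5 units.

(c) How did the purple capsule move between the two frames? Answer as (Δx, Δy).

(1.9, 1.6)

From the two frames, the purple capsule sits at roughly (1.5, 3.8) before and (3.4, 5.4) after.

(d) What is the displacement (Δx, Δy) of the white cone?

(-1.7, 0.9)

The white cone started near (13.2, 5.3) and ended near (11.5, 6.2).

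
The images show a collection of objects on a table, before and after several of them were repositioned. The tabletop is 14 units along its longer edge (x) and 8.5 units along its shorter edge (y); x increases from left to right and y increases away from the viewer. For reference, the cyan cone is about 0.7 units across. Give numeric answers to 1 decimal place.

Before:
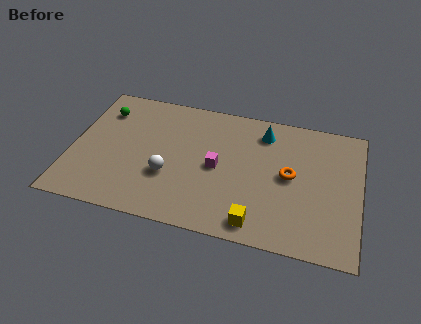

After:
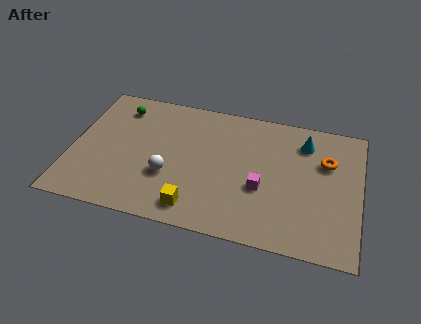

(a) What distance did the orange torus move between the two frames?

2.1

From (10.6, 4.4) to (12.3, 5.7), the orange torus covered √(1.7² + 1.3²) ≈ 2.1 units.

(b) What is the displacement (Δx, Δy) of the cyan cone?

(2.0, -0.2)

The cyan cone was at about (9.2, 6.9) and moved to about (11.2, 6.7).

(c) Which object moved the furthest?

the yellow cube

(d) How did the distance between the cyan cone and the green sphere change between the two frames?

+1.2

The distance was about 7.9 in the first image and 9.1 in the second, so they moved 1.2 units further apart.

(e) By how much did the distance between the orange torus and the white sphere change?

+2.0

They were about 6.0 units apart before and 8.0 after — 2.0 units further apart.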